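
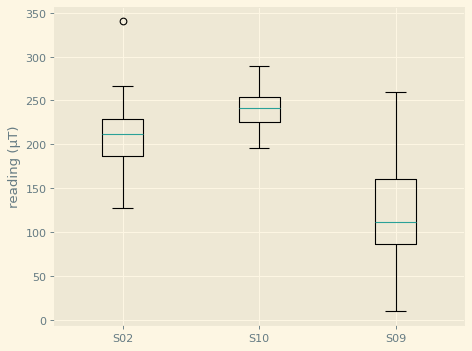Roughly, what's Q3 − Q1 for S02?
Q3 ≈ 230, Q1 ≈ 190; IQR ≈ 40.

≈ 40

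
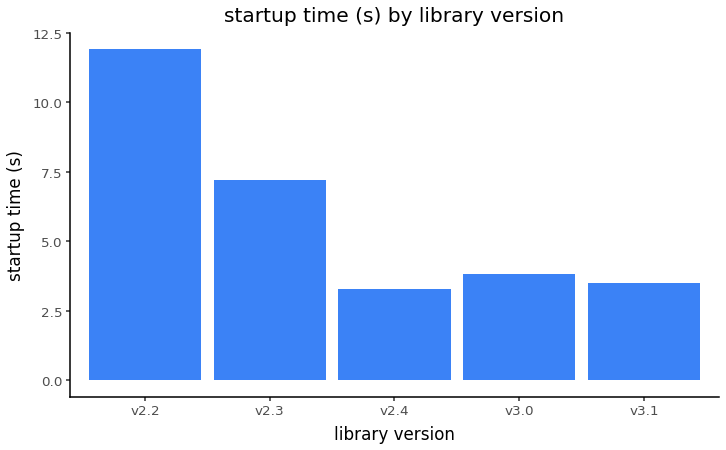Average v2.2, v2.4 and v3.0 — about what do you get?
≈ 6

(12 + 3 + 4) / 3 ≈ 6.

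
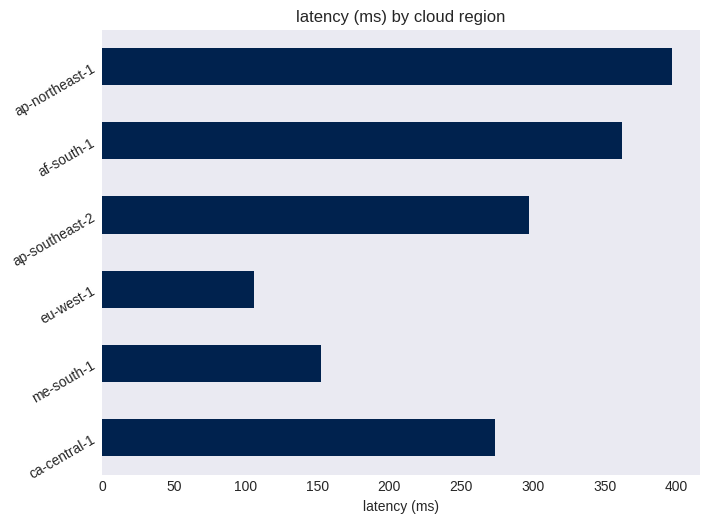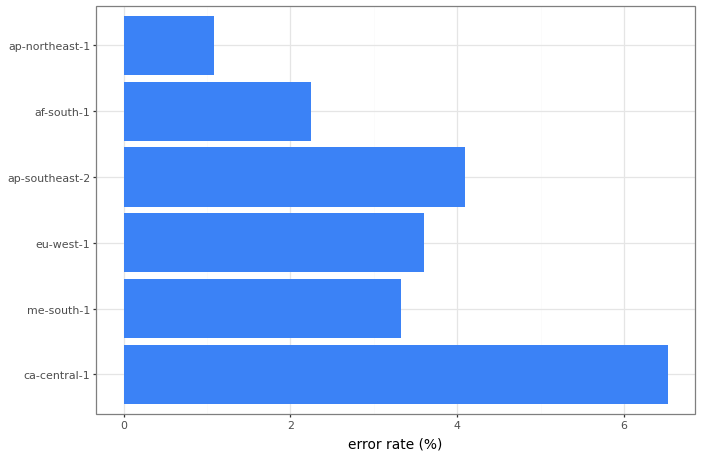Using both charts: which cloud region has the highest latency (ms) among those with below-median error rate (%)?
Chart 2 median error rate (%) ≈ 3; below-median cloud regions: me-south-1, af-south-1, ap-northeast-1. Among those, ap-northeast-1 has the highest latency (ms) (≈ 400).

ap-northeast-1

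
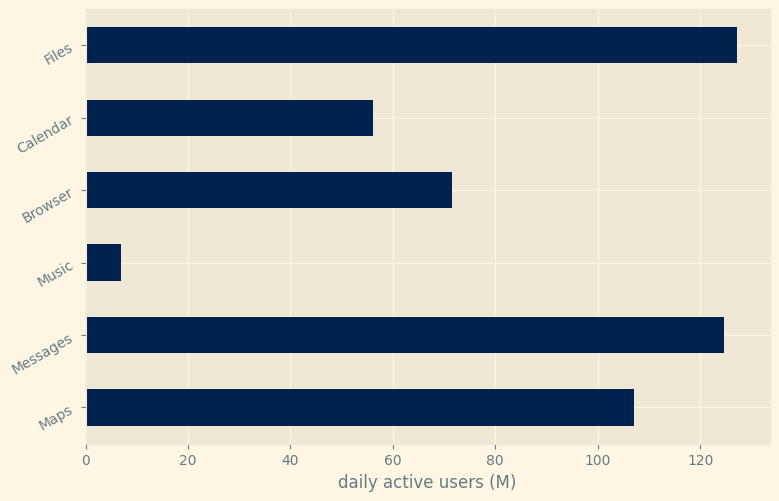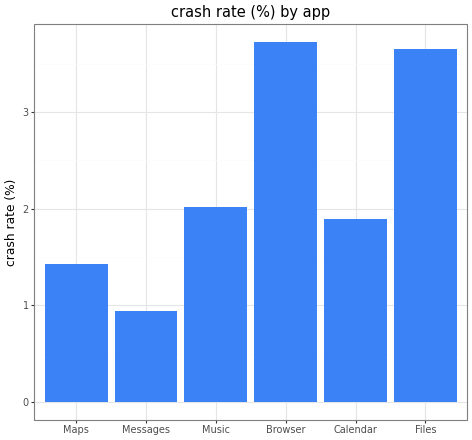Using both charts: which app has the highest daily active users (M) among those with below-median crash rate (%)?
Chart 2 median crash rate (%) ≈ 2; below-median apps: Maps, Messages, Calendar. Among those, Messages has the highest daily active users (M) (≈ 120).

Messages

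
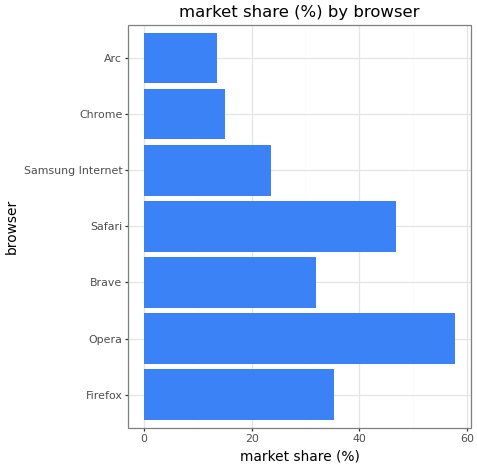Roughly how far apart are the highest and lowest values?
≈ 45

Max Opera ≈ 60, min Arc ≈ 15; range ≈ 45.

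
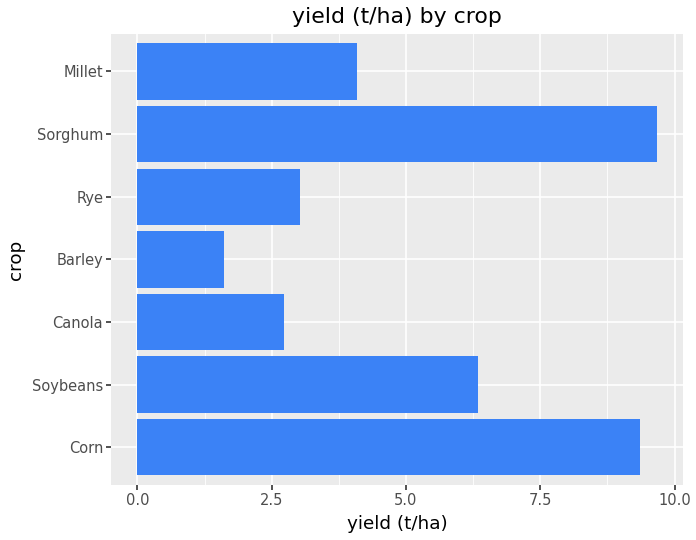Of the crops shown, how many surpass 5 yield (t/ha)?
Above 5: Corn, Soybeans, Sorghum.

3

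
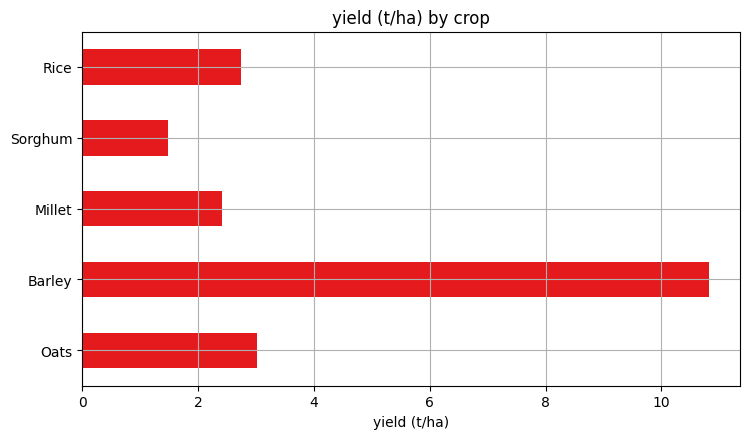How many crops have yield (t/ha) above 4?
Above 4: Barley.

1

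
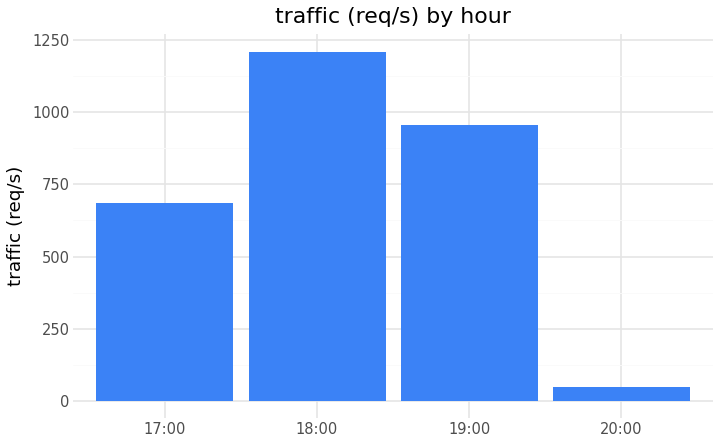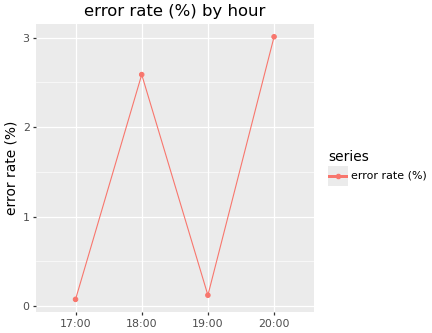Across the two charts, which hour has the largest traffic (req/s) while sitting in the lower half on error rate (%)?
Chart 2 median error rate (%) ≈ 1.5; below-median hours: 17:00, 19:00. Among those, 19:00 has the highest traffic (req/s) (≈ 1000).

19:00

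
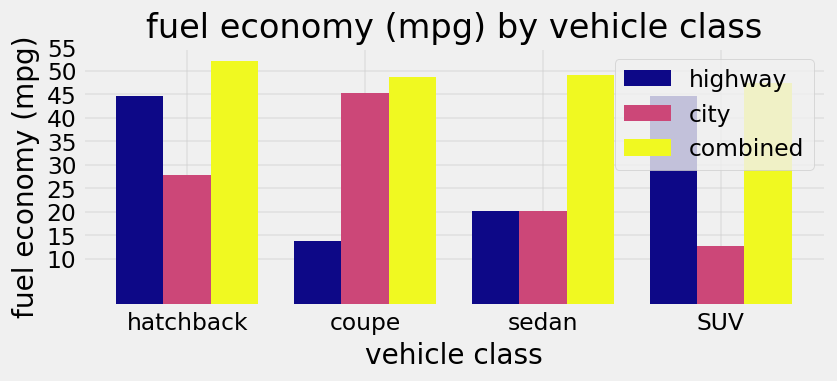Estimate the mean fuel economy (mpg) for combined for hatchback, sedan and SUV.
≈ 50

(50 + 50 + 50) / 3 ≈ 50.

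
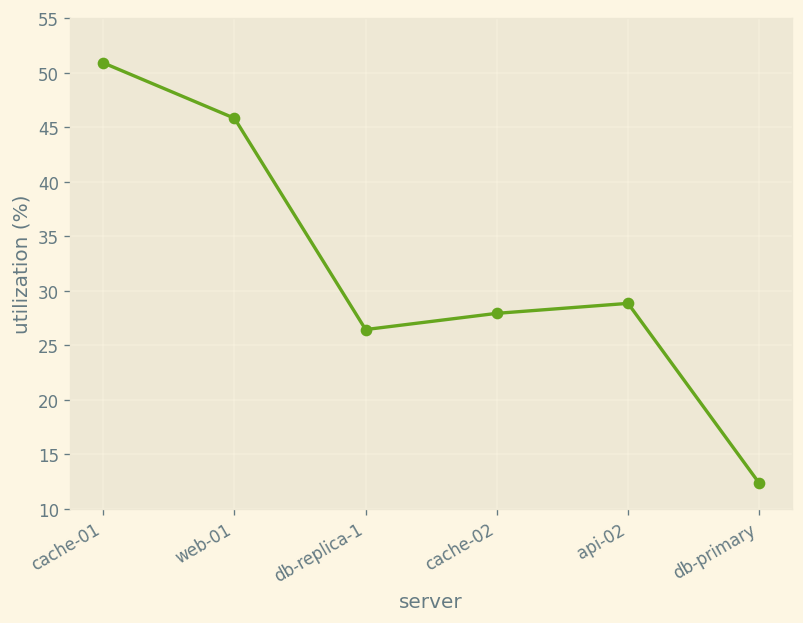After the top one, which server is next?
web-01

Top 3: cache-01 ≈ 50, web-01 ≈ 45, api-02 ≈ 30.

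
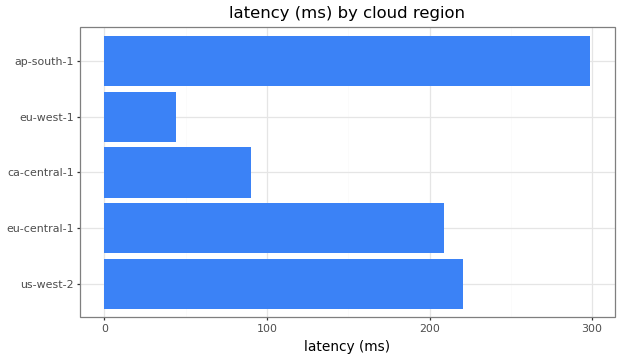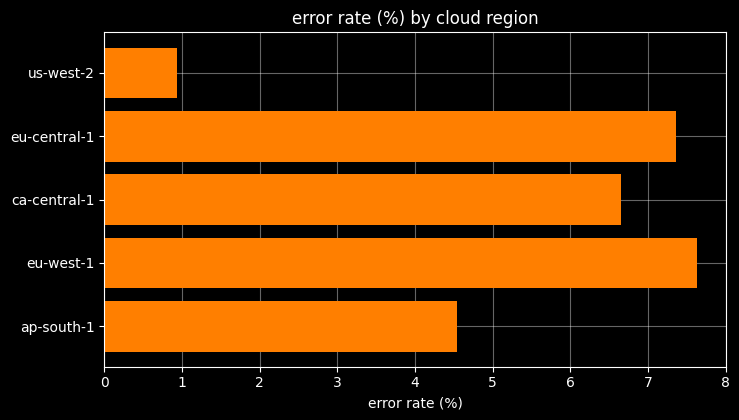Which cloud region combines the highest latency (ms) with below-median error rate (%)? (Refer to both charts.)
ap-south-1

Chart 2 median error rate (%) ≈ 7; below-median cloud regions: us-west-2, ap-south-1. Among those, ap-south-1 has the highest latency (ms) (≈ 300).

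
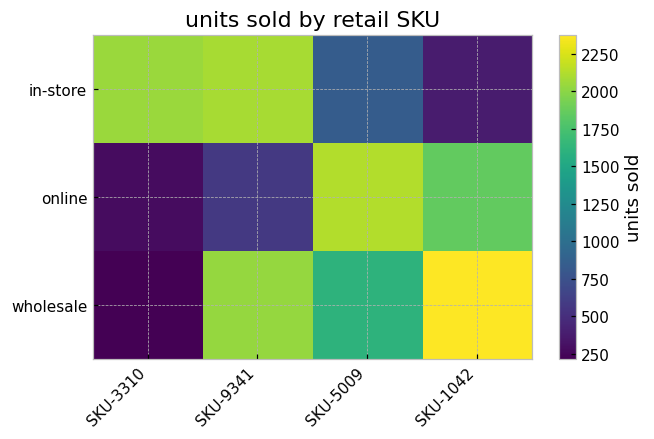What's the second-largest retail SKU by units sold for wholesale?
Top 3 for wholesale: SKU-1042 ≈ 2400, SKU-9341 ≈ 2000, SKU-5009 ≈ 1600.

SKU-9341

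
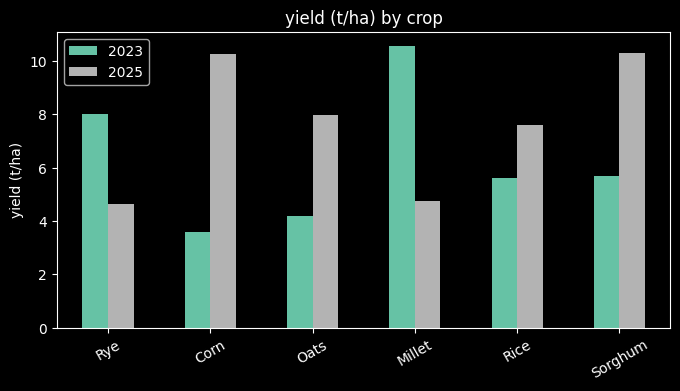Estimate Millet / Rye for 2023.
Millet ≈ 11, Rye ≈ 8; 11/8 ≈ 1.38.

≈ 1.38×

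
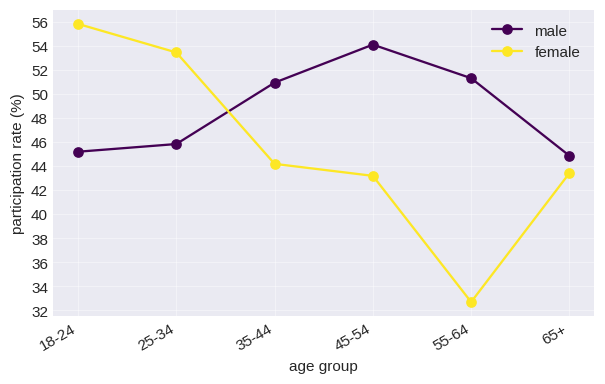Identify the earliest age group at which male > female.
25-34: male ≈ 46 vs female ≈ 54 (not yet); 35-44: male ≈ 50 vs female ≈ 44 (first crossover).

35-44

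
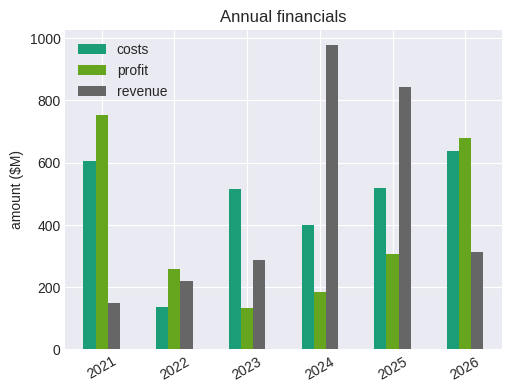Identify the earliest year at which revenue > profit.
2022: revenue ≈ 200 vs profit ≈ 300 (not yet); 2023: revenue ≈ 300 vs profit ≈ 100 (first crossover).

2023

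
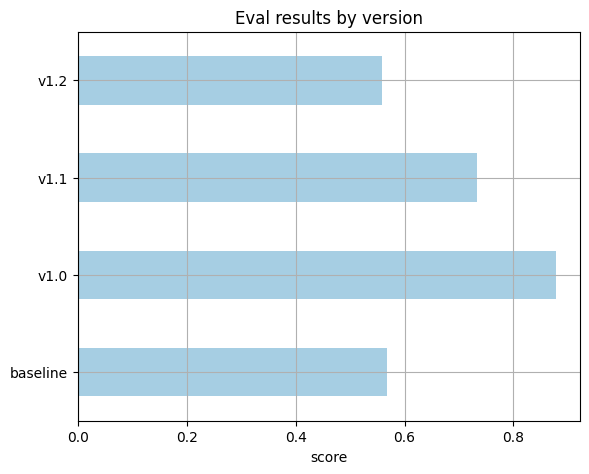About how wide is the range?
Max v1.0 ≈ 0.9, min v1.2 ≈ 0.6; range ≈ 0.3.

≈ 0.3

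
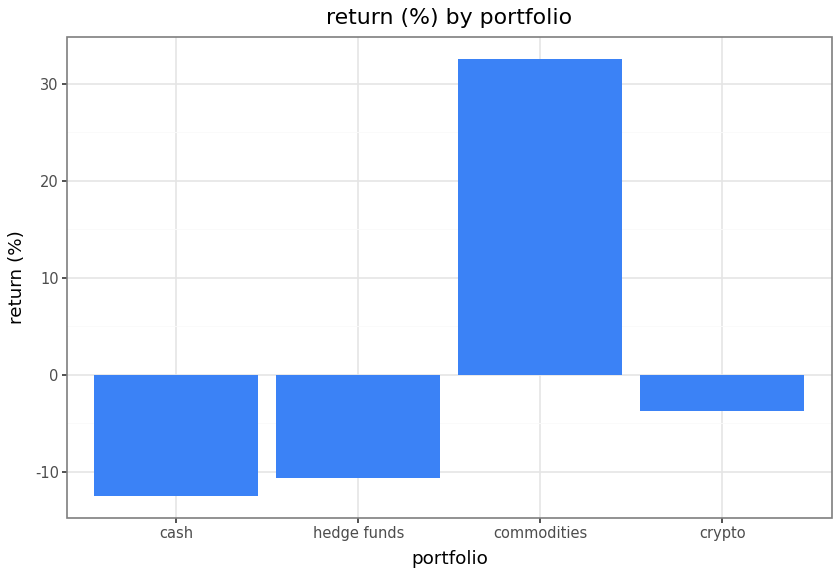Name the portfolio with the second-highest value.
crypto

Top 3: commodities ≈ 35, crypto ≈ -5, hedge funds ≈ -10.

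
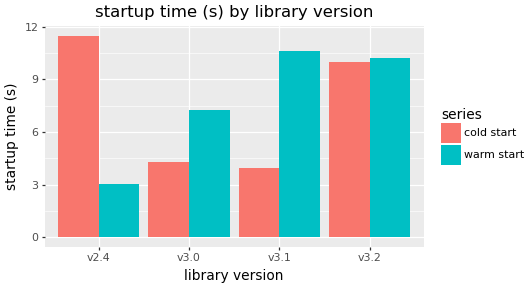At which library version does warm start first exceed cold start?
v3.0

v2.4: warm start ≈ 3 vs cold start ≈ 11 (not yet); v3.0: warm start ≈ 7 vs cold start ≈ 4 (first crossover).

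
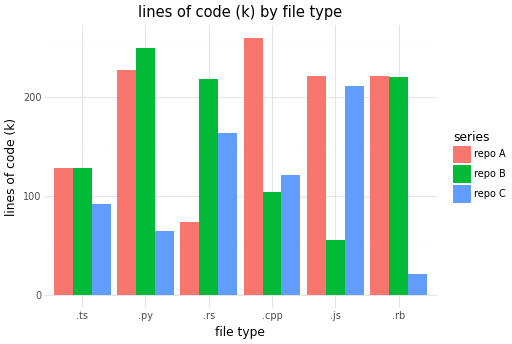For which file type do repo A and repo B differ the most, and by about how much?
.js: repo A ≈ 225, repo B ≈ 50 → gap ≈ 175. Next-largest (.cpp) is only ≈ 150.

.js, ≈ 175 k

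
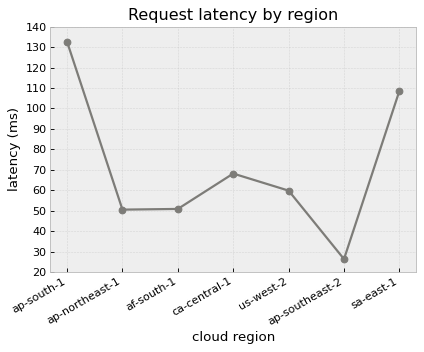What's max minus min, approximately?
Max ap-south-1 ≈ 130, min ap-southeast-2 ≈ 30; range ≈ 100.

≈ 100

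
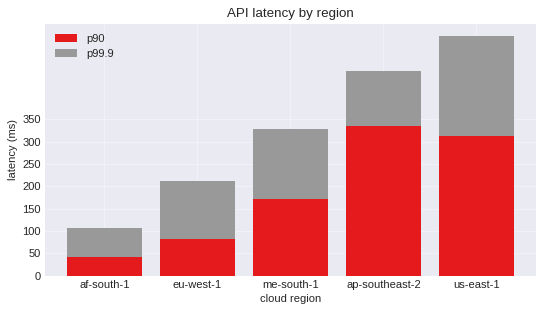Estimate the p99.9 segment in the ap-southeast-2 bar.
≈ 100

p99.9 top ≈ 450, bottom ≈ 350; segment ≈ 100.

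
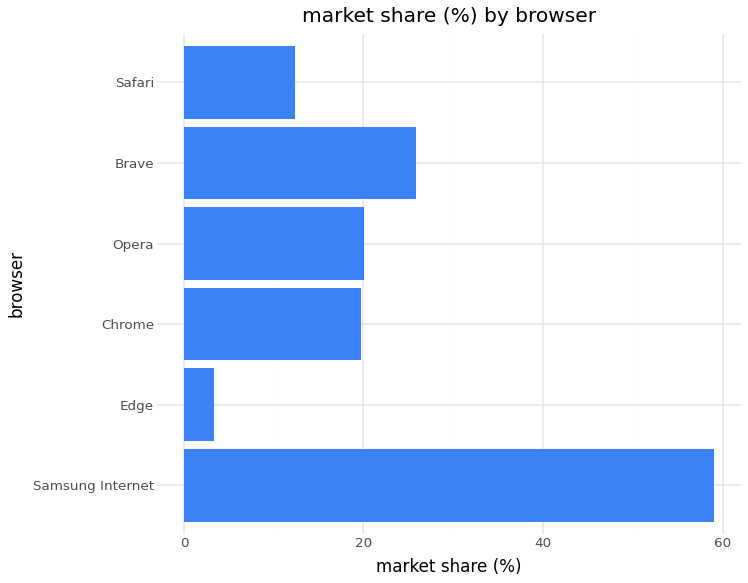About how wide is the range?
≈ 55

Max Samsung Internet ≈ 60, min Edge ≈ 5; range ≈ 55.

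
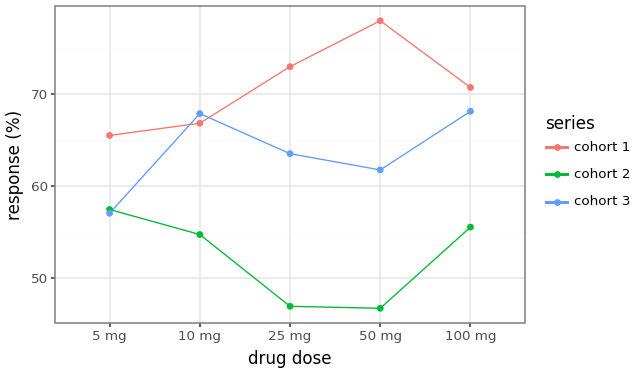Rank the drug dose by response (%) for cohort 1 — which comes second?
25 mg

Top 3 for cohort 1: 50 mg ≈ 80, 25 mg ≈ 75, 100 mg ≈ 70.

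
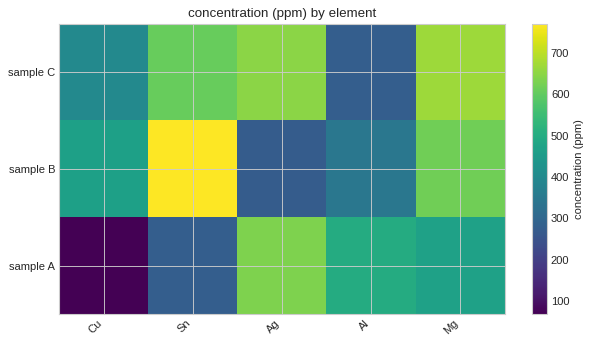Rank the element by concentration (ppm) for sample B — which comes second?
Top 3 for sample B: Sn ≈ 800, Mg ≈ 600, Cu ≈ 500.

Mg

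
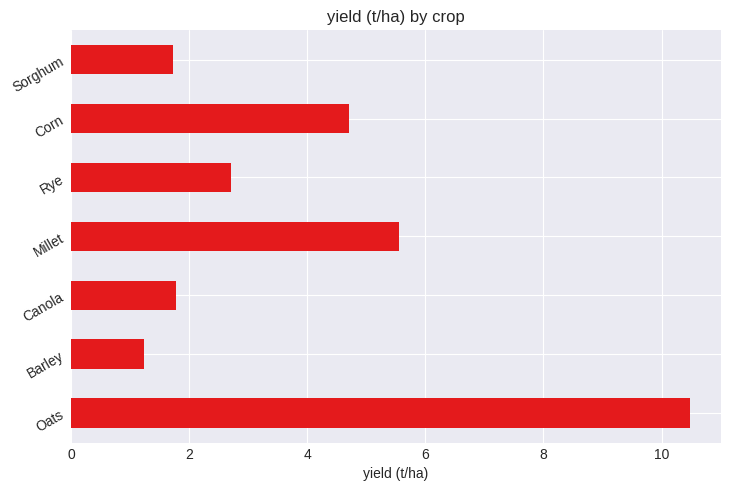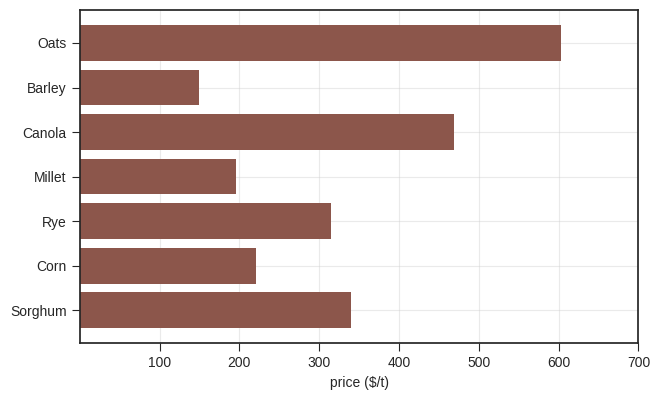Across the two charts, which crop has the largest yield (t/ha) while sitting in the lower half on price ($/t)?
Chart 2 median price ($/t) ≈ 300; below-median crops: Barley, Millet, Corn. Among those, Millet has the highest yield (t/ha) (≈ 6).

Millet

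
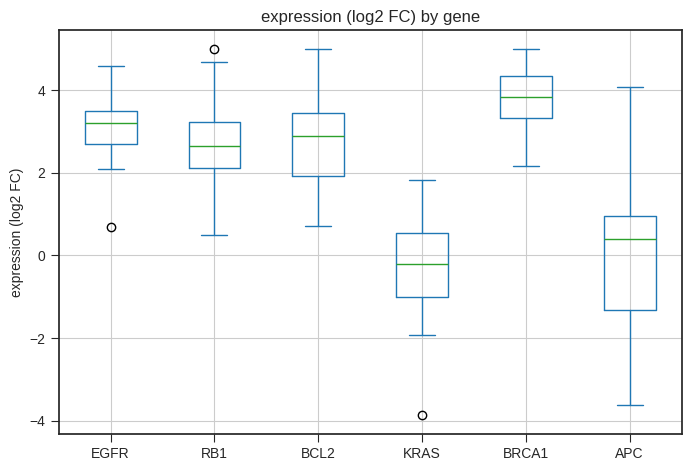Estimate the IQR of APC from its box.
≈ 2.5

Q3 ≈ 1.0, Q1 ≈ -1.5; IQR ≈ 2.5.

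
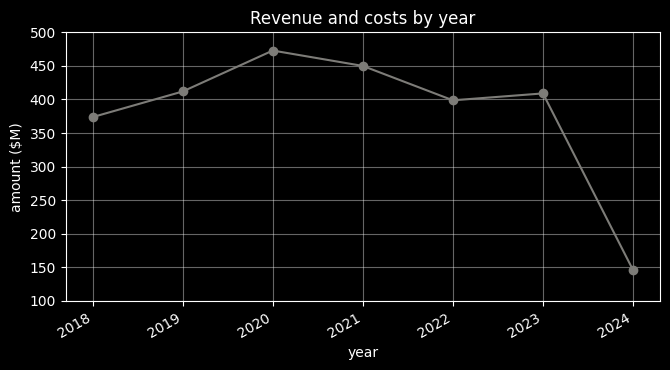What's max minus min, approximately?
≈ 300

Max 2020 ≈ 450, min 2024 ≈ 150; range ≈ 300.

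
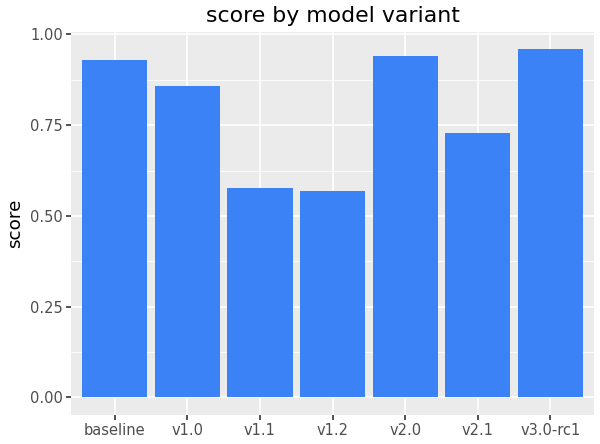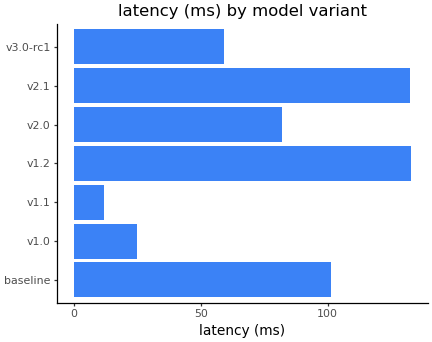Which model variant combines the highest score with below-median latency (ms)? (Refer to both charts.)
Chart 2 median latency (ms) ≈ 80; below-median model variants: v1.0, v1.1, v3.0-rc1. Among those, v3.0-rc1 has the highest score (≈ 1).

v3.0-rc1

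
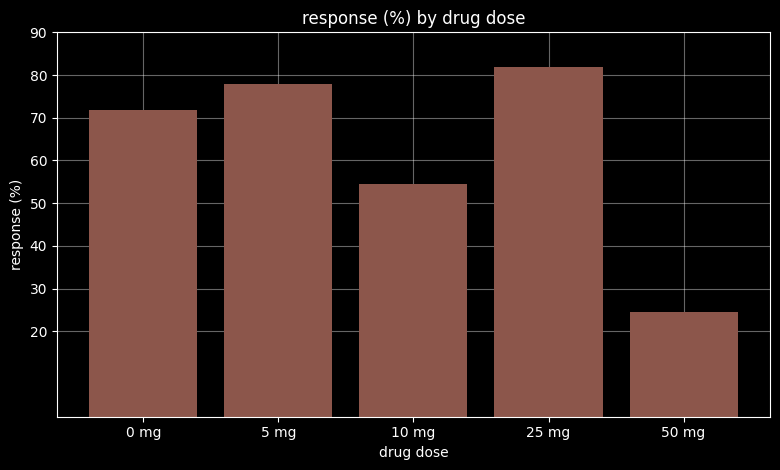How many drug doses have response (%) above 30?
Above 30: 0 mg, 5 mg, 10 mg, 25 mg.

4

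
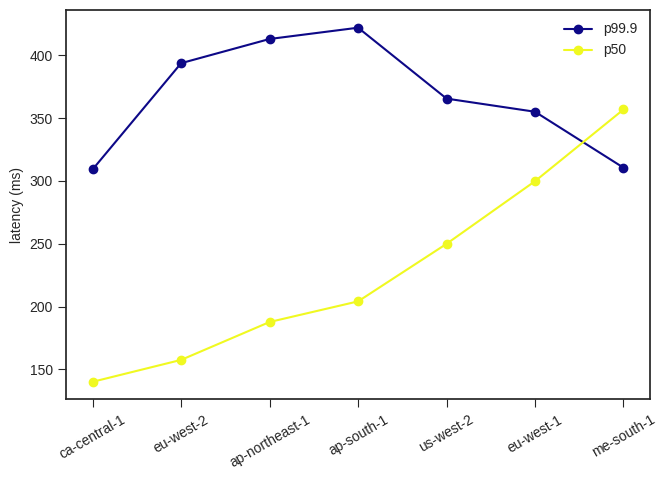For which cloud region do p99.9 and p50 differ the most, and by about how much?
eu-west-2: p99.9 ≈ 400, p50 ≈ 150 → gap ≈ 250. Next-largest (ap-northeast-1) is only ≈ 225.

eu-west-2, ≈ 250 ms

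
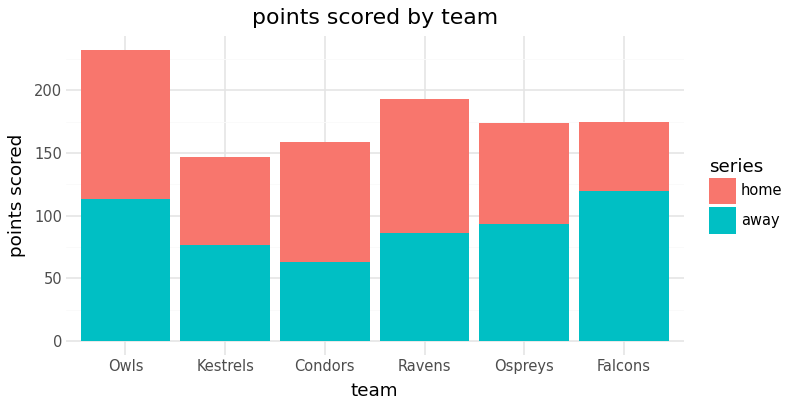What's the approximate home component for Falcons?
≈ 60

home top ≈ 180, bottom ≈ 120; segment ≈ 60.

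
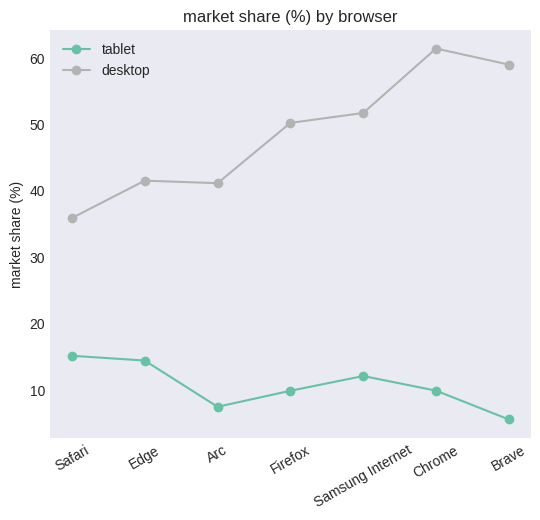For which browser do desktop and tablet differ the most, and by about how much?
Brave: desktop ≈ 60, tablet ≈ 5 → gap ≈ 55. Next-largest (Chrome) is only ≈ 50.

Brave, ≈ 55 %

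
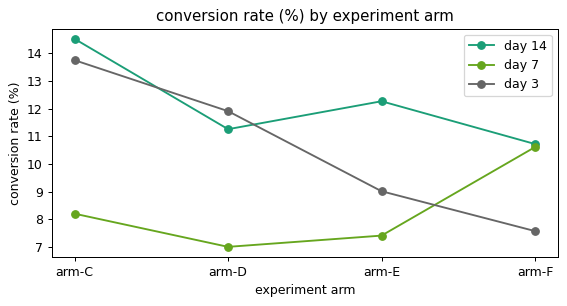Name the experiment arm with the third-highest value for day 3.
arm-E

Top 4 for day 3: arm-C ≈ 14, arm-D ≈ 12, arm-E ≈ 9, arm-F ≈ 8.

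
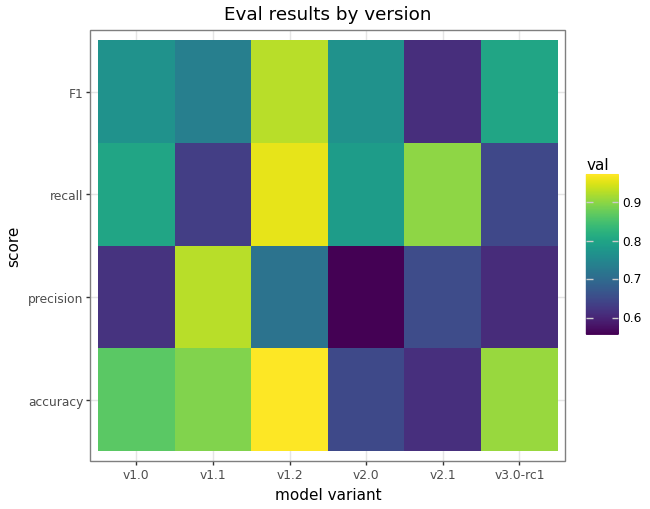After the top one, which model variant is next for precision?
Top 3 for precision: v1.1 ≈ 0.95, v1.2 ≈ 0.70, v2.1 ≈ 0.65.

v1.2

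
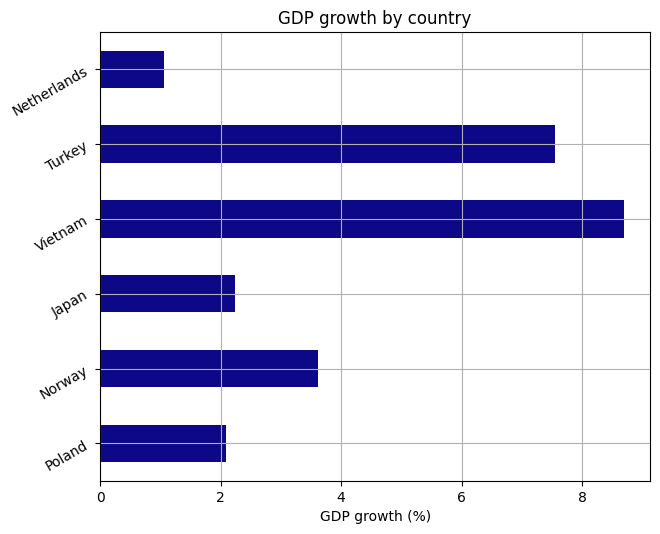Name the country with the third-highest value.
Norway

Top 4: Vietnam ≈ 9, Turkey ≈ 8, Norway ≈ 4, Japan ≈ 2.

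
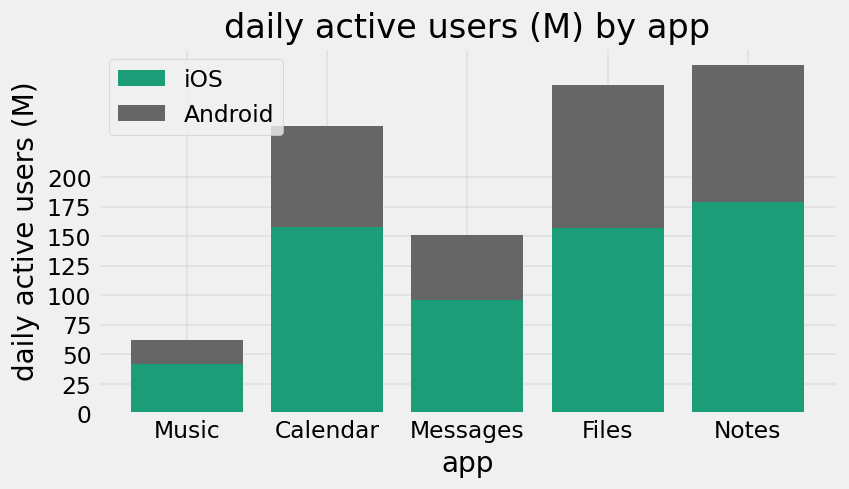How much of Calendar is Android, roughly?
≈ 100

Android top ≈ 250, bottom ≈ 150; segment ≈ 100.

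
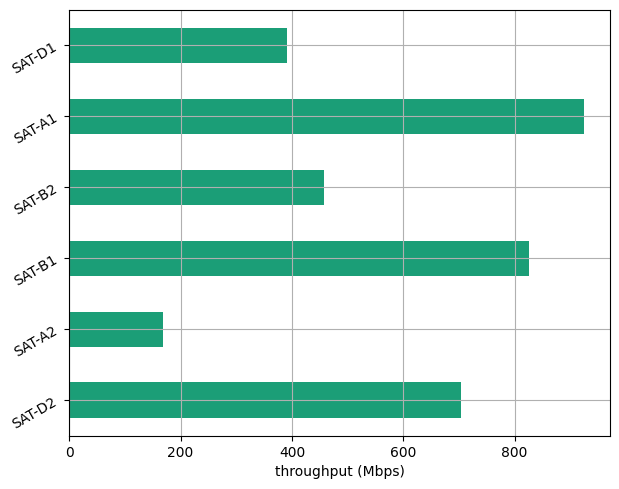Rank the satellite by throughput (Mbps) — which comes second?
Top 3: SAT-A1 ≈ 900, SAT-B1 ≈ 800, SAT-D2 ≈ 700.

SAT-B1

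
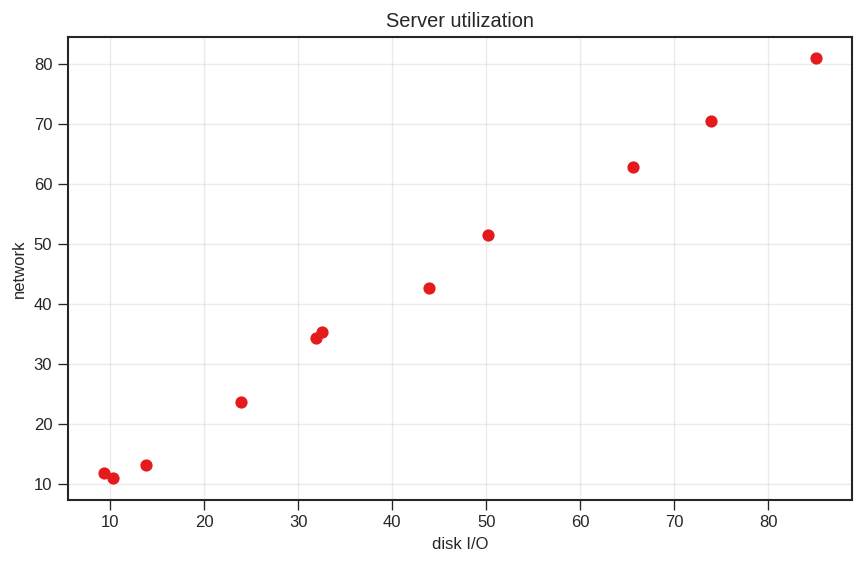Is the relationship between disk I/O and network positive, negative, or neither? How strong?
positive, strong

Points are positively correlated; strong (|r| ≈ 1.0).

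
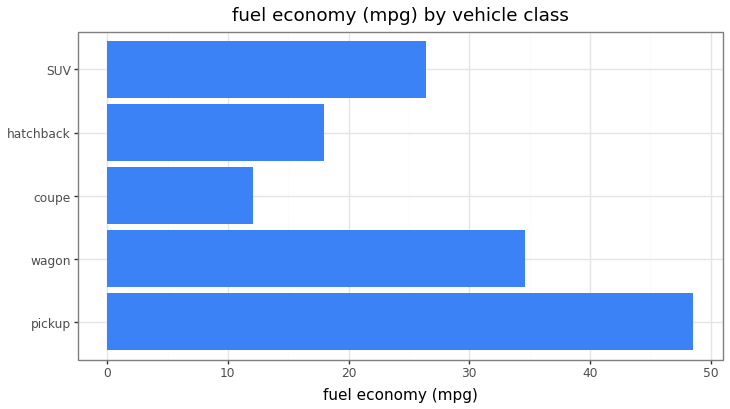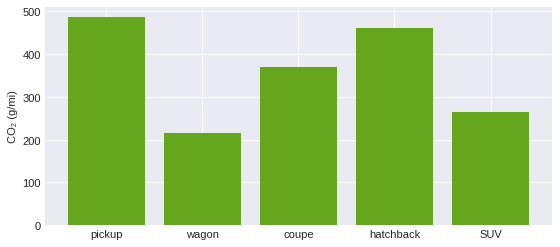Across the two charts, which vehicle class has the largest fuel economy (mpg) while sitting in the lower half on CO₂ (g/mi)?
wagon

Chart 2 median CO₂ (g/mi) ≈ 350; below-median vehicle classes: wagon, SUV. Among those, wagon has the highest fuel economy (mpg) (≈ 35).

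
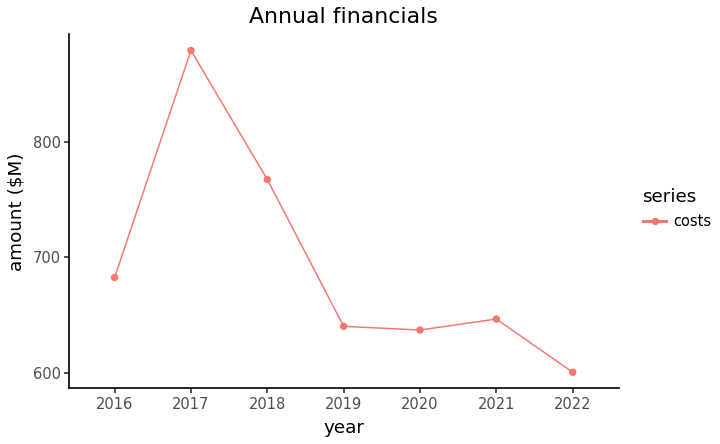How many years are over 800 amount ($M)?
Above 800: 2017.

1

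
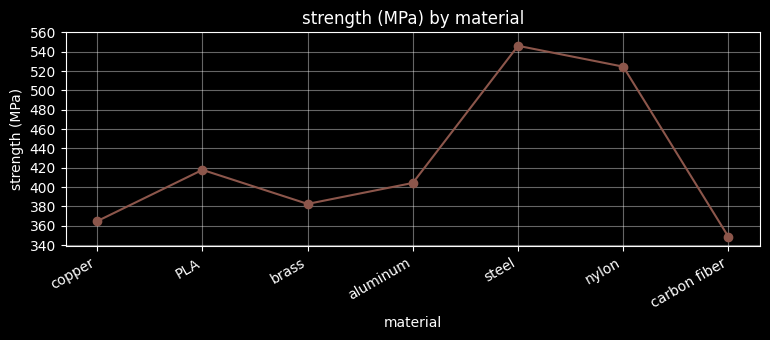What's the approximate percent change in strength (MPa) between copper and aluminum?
≈ +11.1%

copper ≈ 360, aluminum ≈ 400; (400 − 360) / 360 ≈ +11.1%.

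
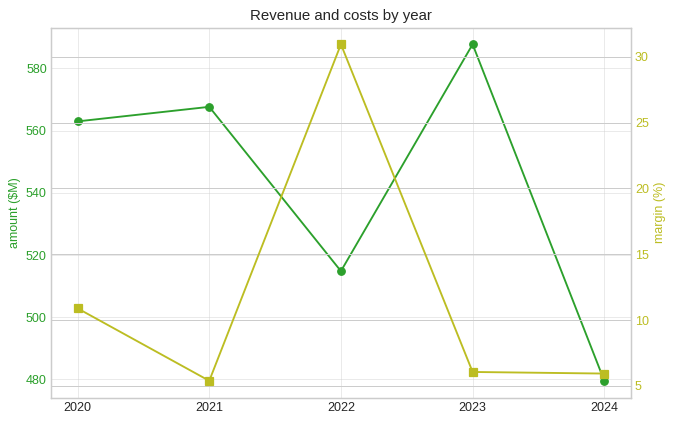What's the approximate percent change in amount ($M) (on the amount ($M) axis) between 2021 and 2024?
≈ -15.8%

2021 ≈ 570, 2024 ≈ 480; (480 − 570) / 570 ≈ -15.8%.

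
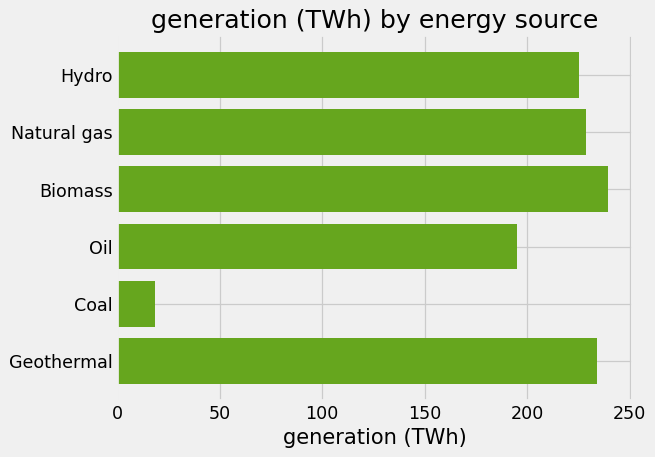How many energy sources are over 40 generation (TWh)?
Above 40: Hydro, Natural gas, Biomass, Oil, Geothermal.

5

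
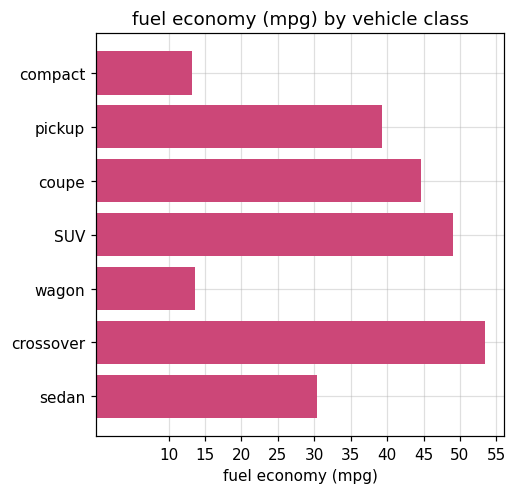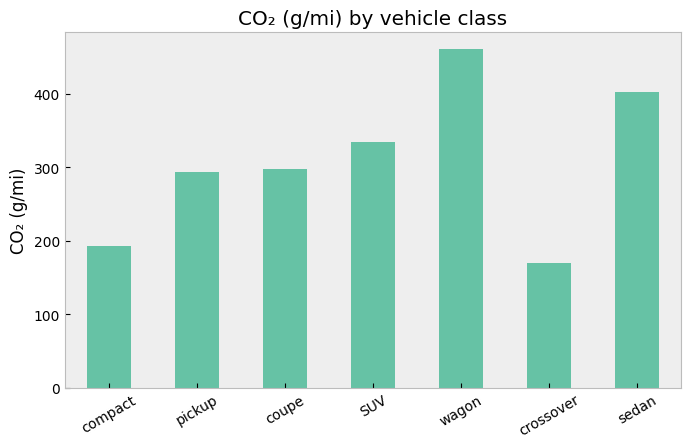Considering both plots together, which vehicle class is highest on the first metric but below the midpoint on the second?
crossover

Chart 2 median CO₂ (g/mi) ≈ 300; below-median vehicle classes: compact, pickup, crossover. Among those, crossover has the highest fuel economy (mpg) (≈ 55).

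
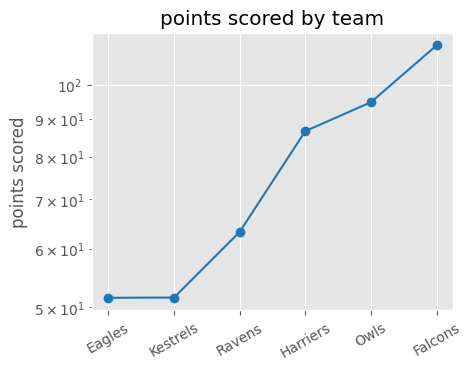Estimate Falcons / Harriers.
≈ 1.22×

Falcons ≈ 110, Harriers ≈ 90; 110/90 ≈ 1.22.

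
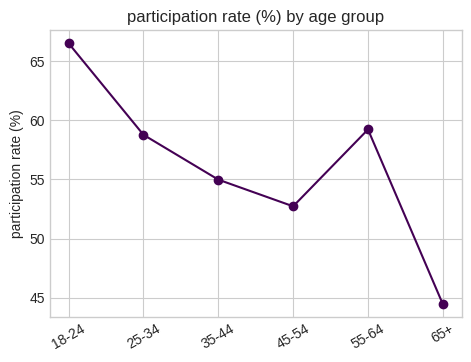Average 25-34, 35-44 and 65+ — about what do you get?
≈ 52

(58 + 54 + 44) / 3 ≈ 52.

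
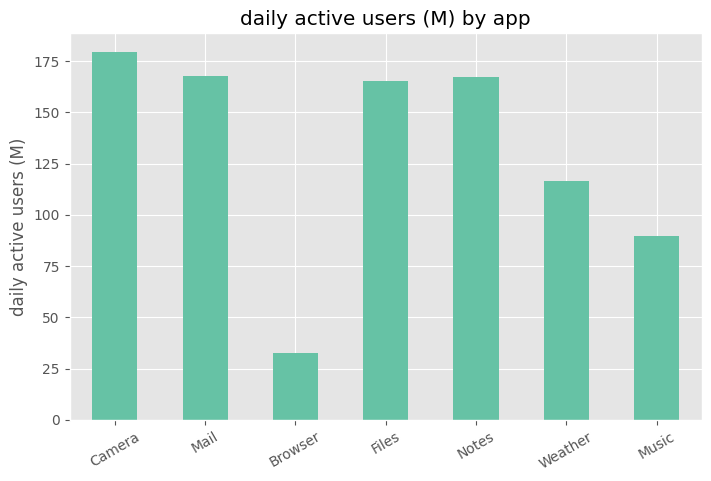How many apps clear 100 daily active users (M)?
Above 100: Camera, Mail, Files, Notes, Weather.

5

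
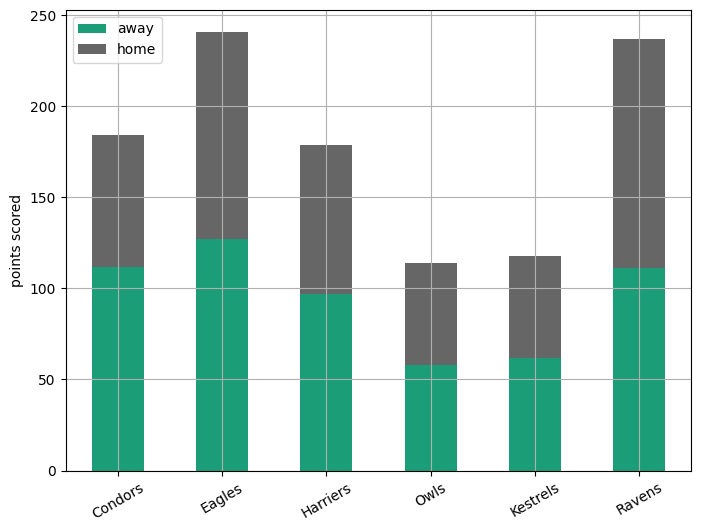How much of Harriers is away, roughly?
away top ≈ 100, bottom ≈ 0; segment ≈ 100.

≈ 100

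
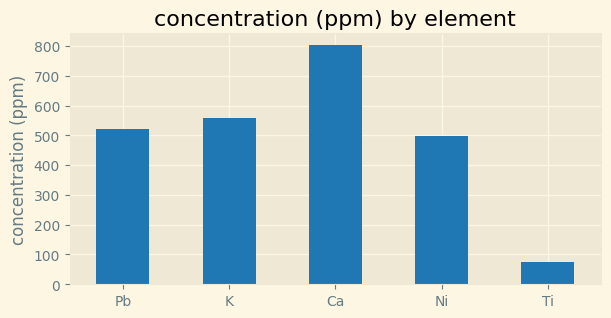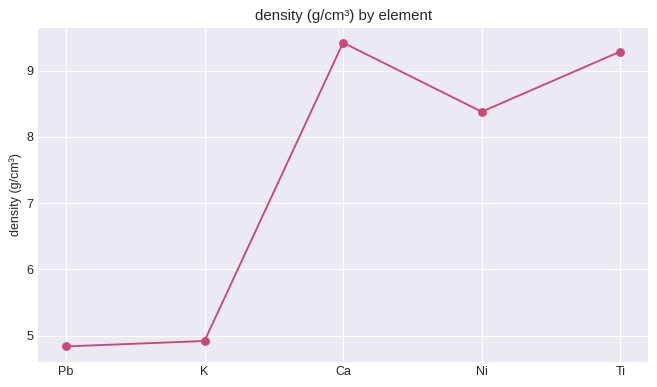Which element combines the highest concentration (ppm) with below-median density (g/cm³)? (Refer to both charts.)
K

Chart 2 median density (g/cm³) ≈ 8; below-median elements: Pb, K. Among those, K has the highest concentration (ppm) (≈ 600).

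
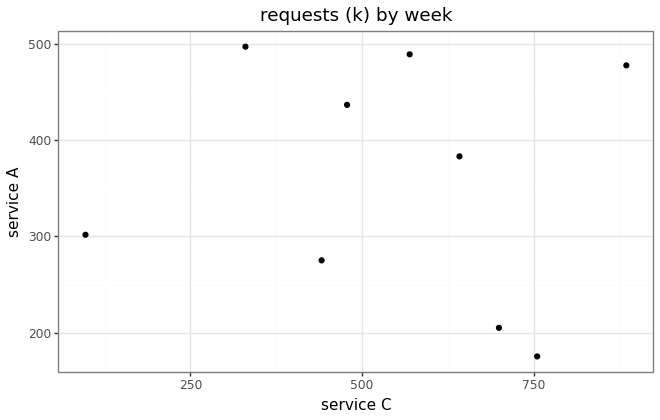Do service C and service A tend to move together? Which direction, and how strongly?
no clear correlation

Points are roughly uncorrelated; weak (|r| ≈ 0.1).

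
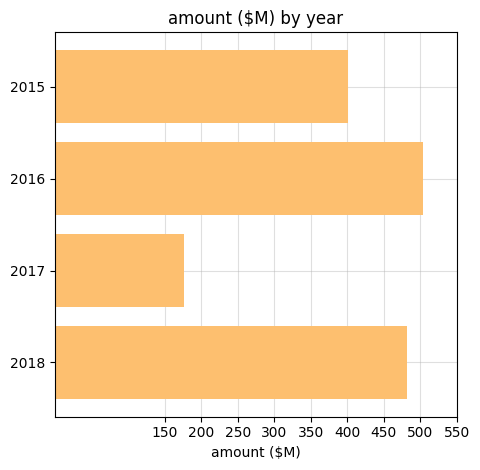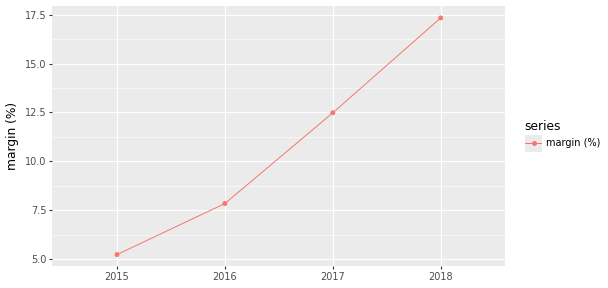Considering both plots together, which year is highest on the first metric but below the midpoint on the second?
2016

Chart 2 median margin (%) ≈ 10; below-median years: 2015, 2016. Among those, 2016 has the highest amount ($M) (≈ 500).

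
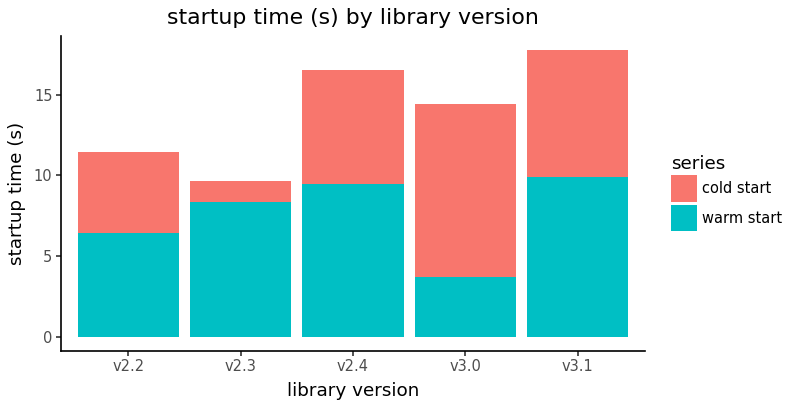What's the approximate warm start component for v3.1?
≈ 10

warm start top ≈ 10, bottom ≈ 0; segment ≈ 10.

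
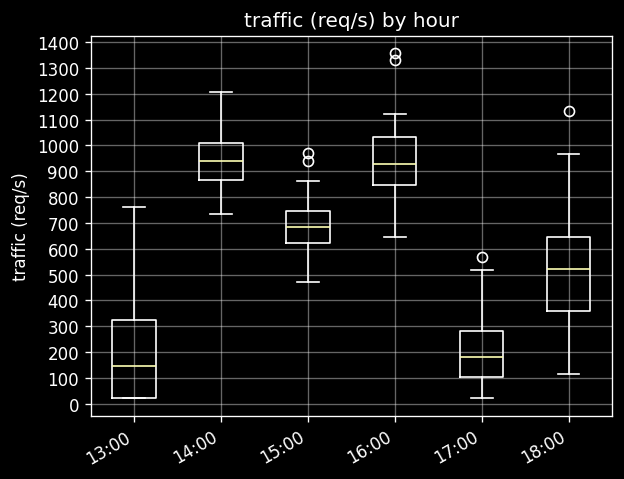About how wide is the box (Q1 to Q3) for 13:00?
≈ 300

Q3 ≈ 300, Q1 ≈ 0; IQR ≈ 300.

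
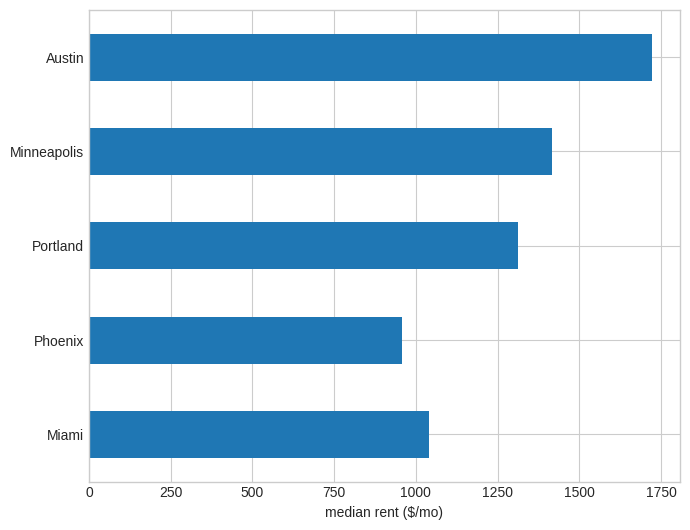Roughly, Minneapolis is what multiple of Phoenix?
Minneapolis ≈ 1400, Phoenix ≈ 1000; 1400/1000 ≈ 1.4.

≈ 1.4×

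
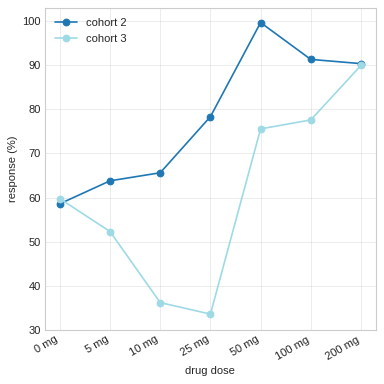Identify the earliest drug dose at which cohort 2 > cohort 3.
5 mg

0 mg: cohort 2 ≈ 60 vs cohort 3 ≈ 60 (not yet); 5 mg: cohort 2 ≈ 60 vs cohort 3 ≈ 50 (first crossover).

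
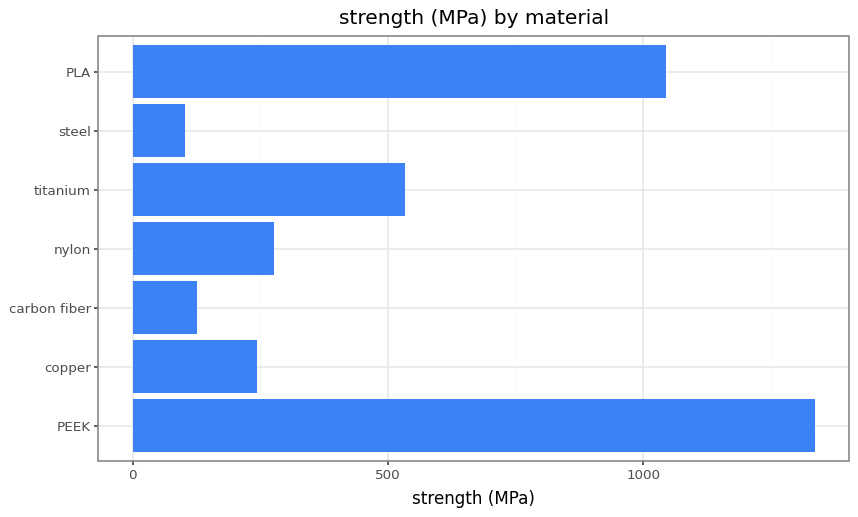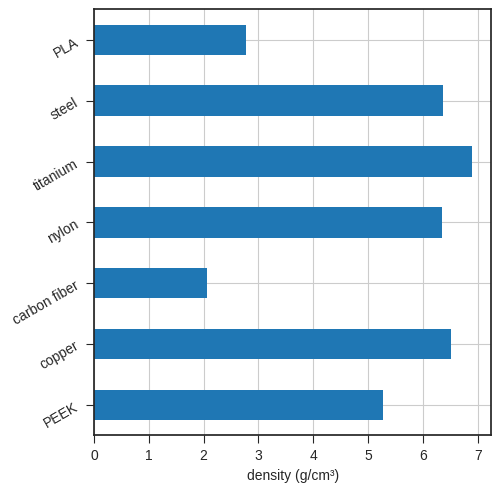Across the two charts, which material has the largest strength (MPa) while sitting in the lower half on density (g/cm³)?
Chart 2 median density (g/cm³) ≈ 6; below-median materials: PEEK, carbon fiber, PLA. Among those, PEEK has the highest strength (MPa) (≈ 1400).

PEEK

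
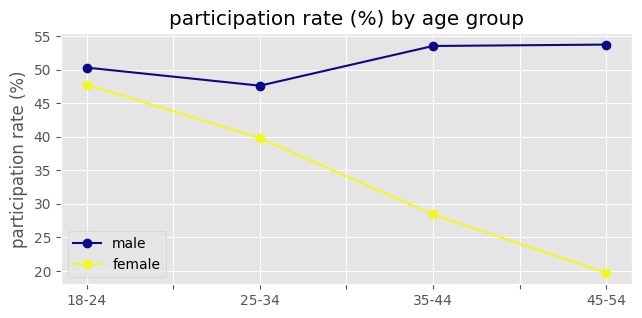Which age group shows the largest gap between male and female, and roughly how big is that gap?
45-54, ≈ 35 %

45-54: male ≈ 55, female ≈ 20 → gap ≈ 35. Next-largest (35-44) is only ≈ 25.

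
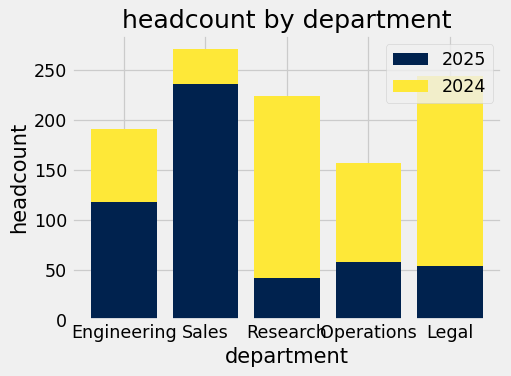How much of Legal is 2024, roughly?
2024 top ≈ 250, bottom ≈ 50; segment ≈ 200.

≈ 200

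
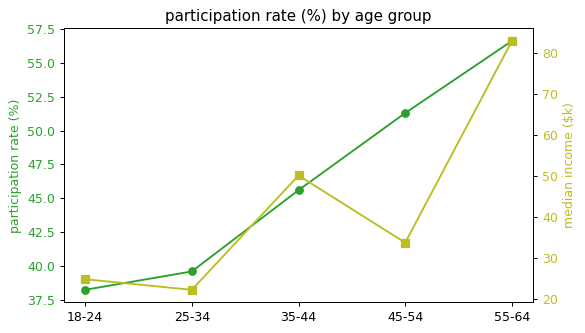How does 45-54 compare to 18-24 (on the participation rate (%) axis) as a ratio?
≈ 1.37×

45-54 ≈ 52, 18-24 ≈ 38; 52/38 ≈ 1.37.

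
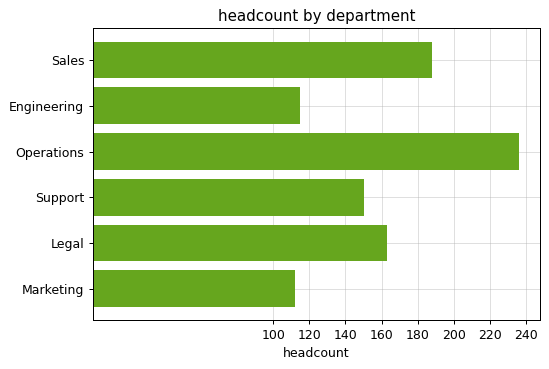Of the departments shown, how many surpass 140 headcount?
4

Above 140: Sales, Operations, Support, Legal.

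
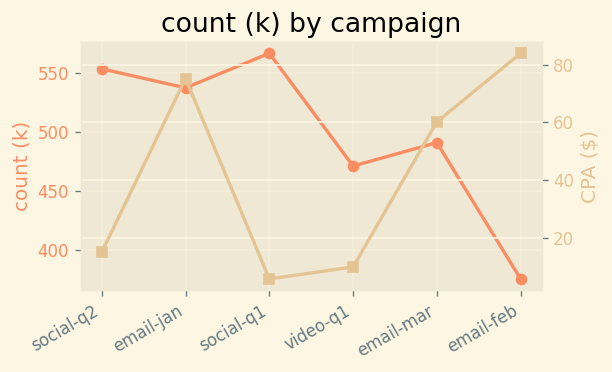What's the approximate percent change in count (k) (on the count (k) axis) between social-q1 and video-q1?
social-q1 ≈ 560, video-q1 ≈ 480; (480 − 560) / 560 ≈ -14.3%.

≈ -14.3%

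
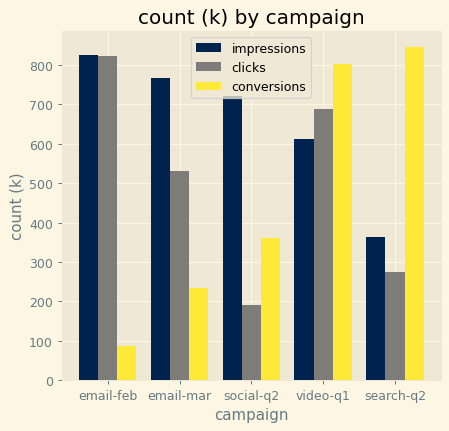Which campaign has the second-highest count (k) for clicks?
Top 3 for clicks: email-feb ≈ 800, video-q1 ≈ 700, email-mar ≈ 500.

video-q1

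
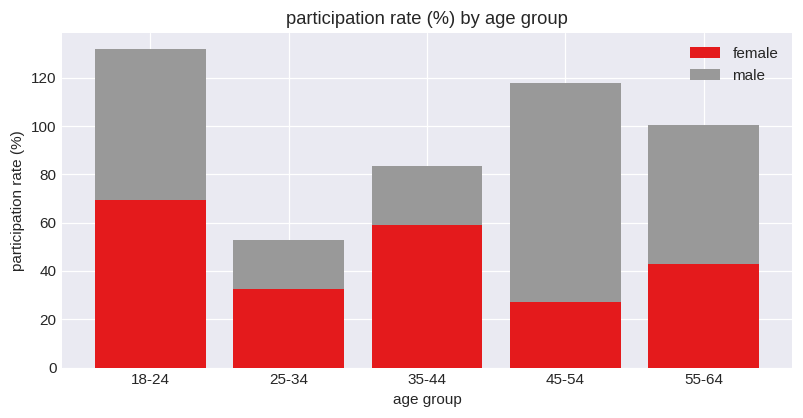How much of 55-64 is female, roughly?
female top ≈ 40, bottom ≈ 0; segment ≈ 40.

≈ 40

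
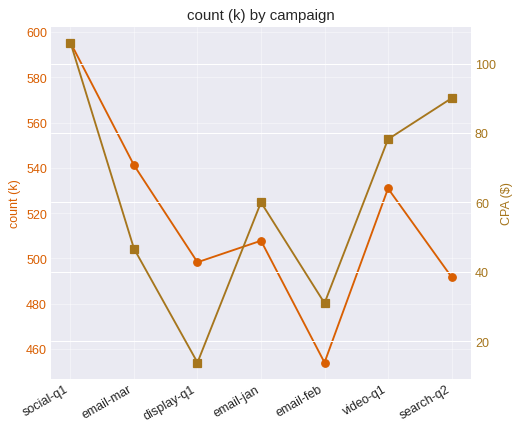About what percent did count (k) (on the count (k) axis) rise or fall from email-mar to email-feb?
≈ -14.8%

email-mar ≈ 540, email-feb ≈ 460; (460 − 540) / 540 ≈ -14.8%.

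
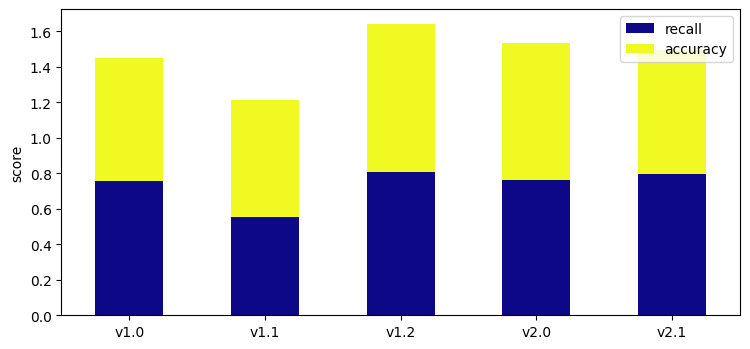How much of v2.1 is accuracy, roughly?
≈ 0.6

accuracy top ≈ 1.4, bottom ≈ 0.8; segment ≈ 0.6.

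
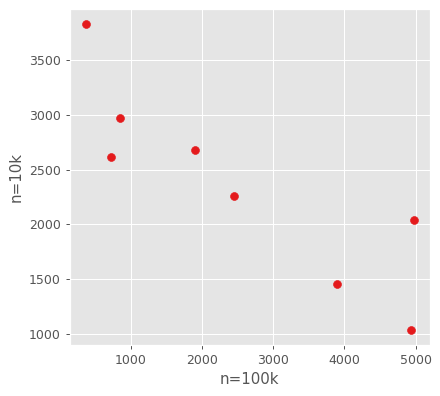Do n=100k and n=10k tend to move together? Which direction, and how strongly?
negative, strong

Points are negatively correlated; strong (|r| ≈ 0.9).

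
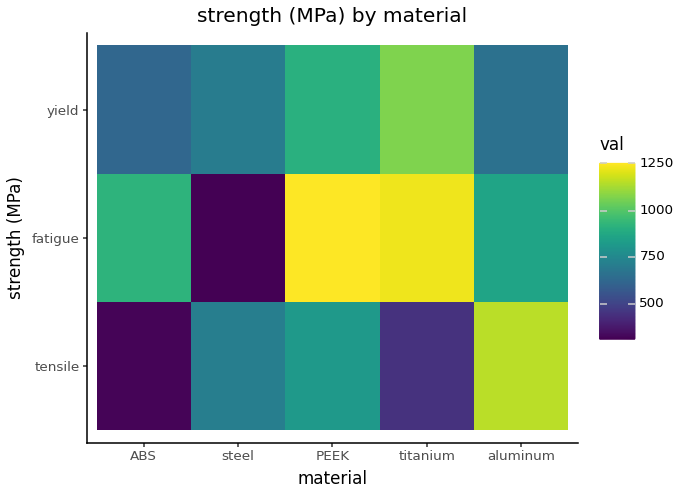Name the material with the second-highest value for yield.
Top 3 for yield: titanium ≈ 1100, PEEK ≈ 900, steel ≈ 700.

PEEK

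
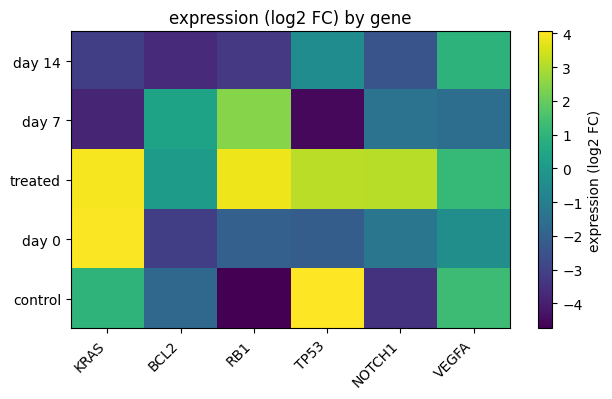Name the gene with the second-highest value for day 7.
BCL2

Top 3 for day 7: RB1 ≈ 2, BCL2 ≈ 0, NOTCH1 ≈ -1.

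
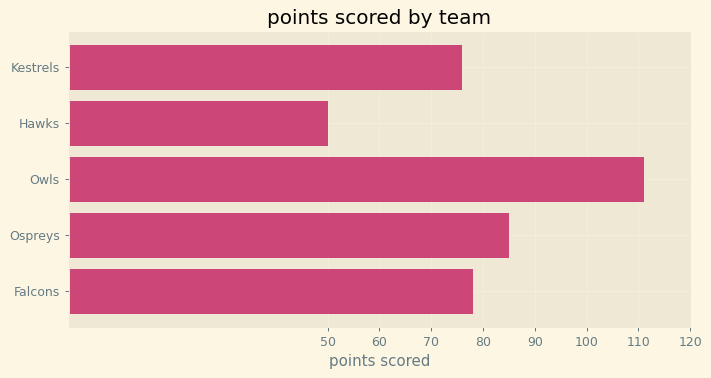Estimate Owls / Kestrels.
Owls ≈ 110, Kestrels ≈ 80; 110/80 ≈ 1.38.

≈ 1.38×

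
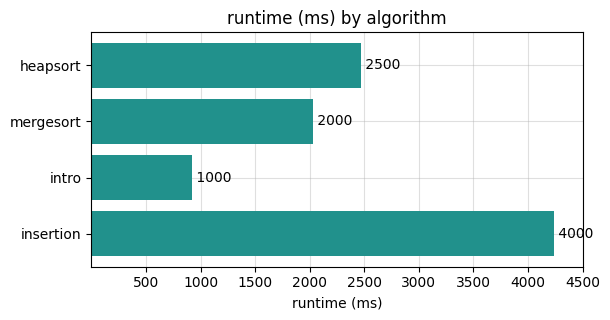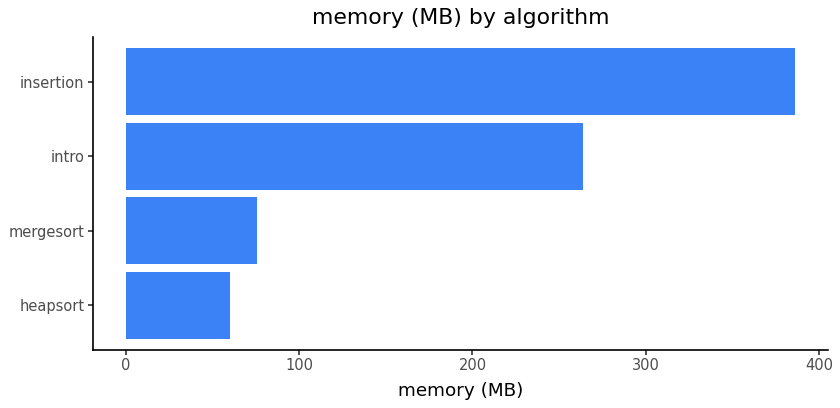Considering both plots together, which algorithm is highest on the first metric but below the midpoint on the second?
Chart 2 median memory (MB) ≈ 150; below-median algorithms: heapsort, mergesort. Among those, heapsort has the highest runtime (ms) (≈ 2500).

heapsort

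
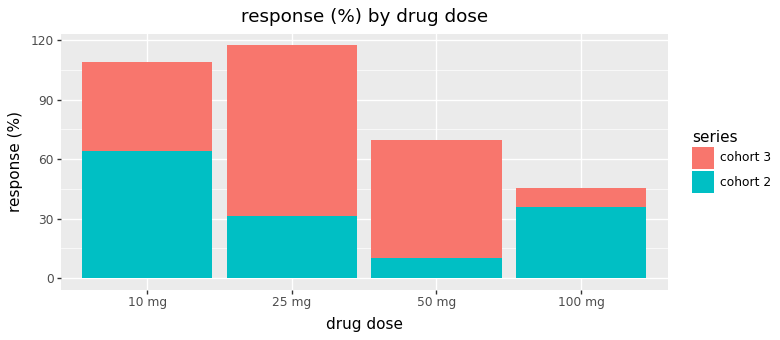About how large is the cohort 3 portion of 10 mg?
≈ 50

cohort 3 top ≈ 110, bottom ≈ 60; segment ≈ 50.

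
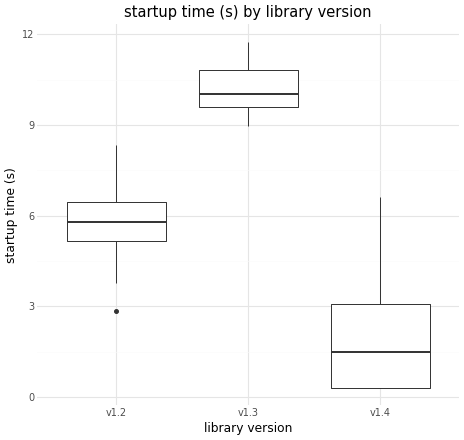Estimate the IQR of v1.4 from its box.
Q3 ≈ 3, Q1 ≈ 0; IQR ≈ 3.

≈ 3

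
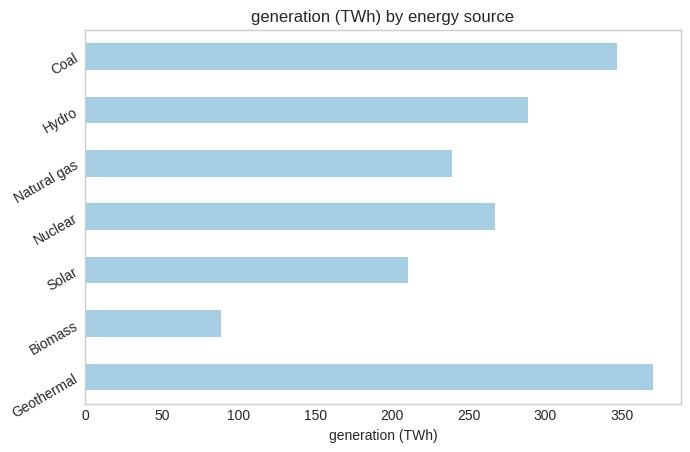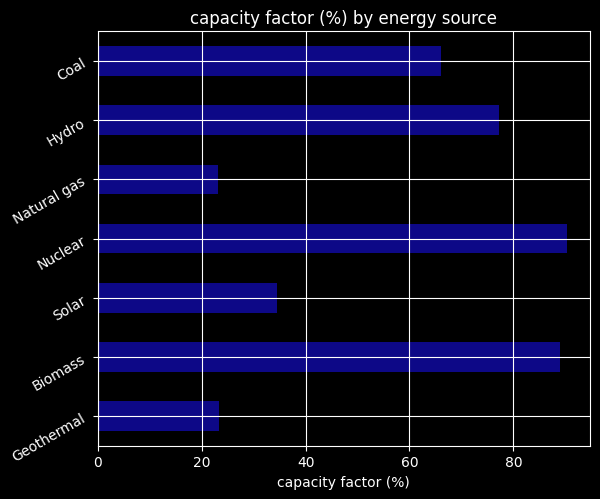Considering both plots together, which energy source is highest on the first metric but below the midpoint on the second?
Chart 2 median capacity factor (%) ≈ 70; below-median energy sources: Geothermal, Solar, Natural gas. Among those, Geothermal has the highest generation (TWh) (≈ 350).

Geothermal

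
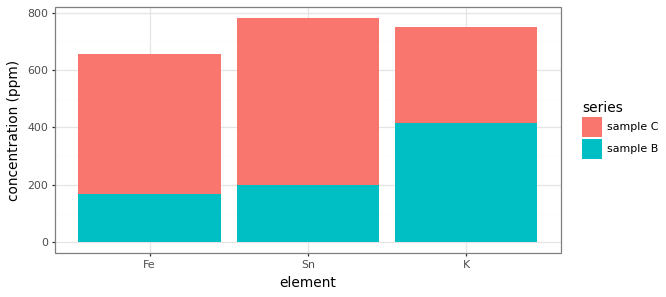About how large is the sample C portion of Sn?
sample C top ≈ 800, bottom ≈ 200; segment ≈ 600.

≈ 600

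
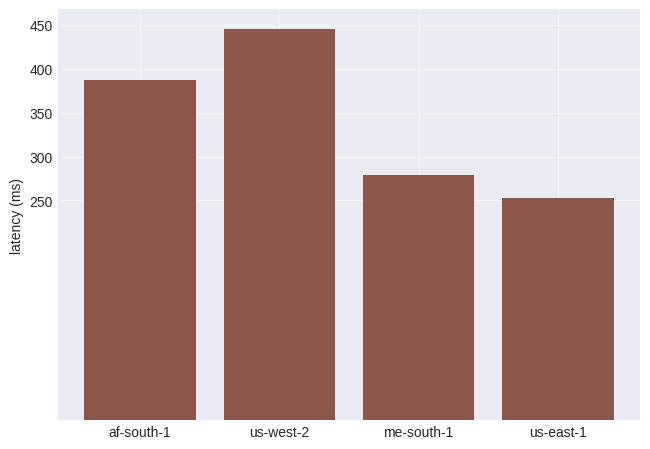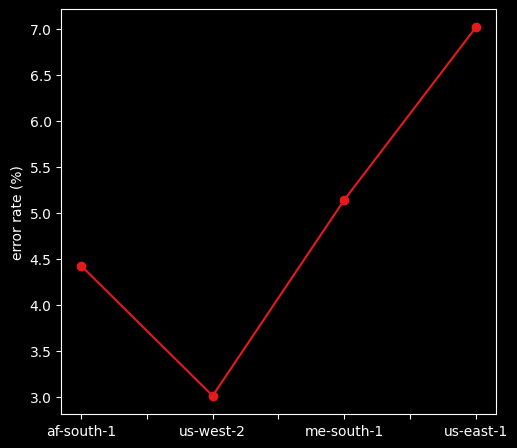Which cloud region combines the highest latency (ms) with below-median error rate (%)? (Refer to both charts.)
Chart 2 median error rate (%) ≈ 5; below-median cloud regions: af-south-1, us-west-2. Among those, us-west-2 has the highest latency (ms) (≈ 450).

us-west-2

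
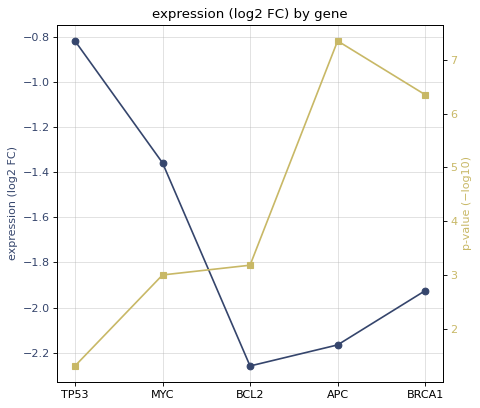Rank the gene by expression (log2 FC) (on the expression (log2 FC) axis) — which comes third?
BRCA1

Top 4 (on the expression (log2 FC) axis): TP53 ≈ -0.8, MYC ≈ -1.4, BRCA1 ≈ -2.0, APC ≈ -2.2.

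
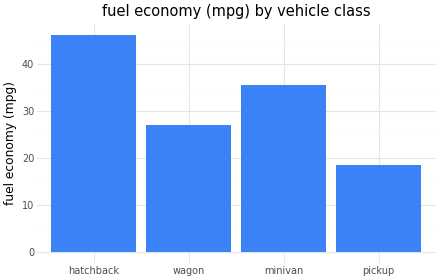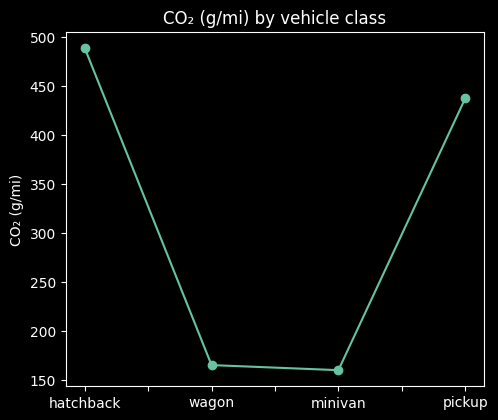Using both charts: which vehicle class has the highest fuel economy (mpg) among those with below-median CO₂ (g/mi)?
minivan

Chart 2 median CO₂ (g/mi) ≈ 300; below-median vehicle classes: wagon, minivan. Among those, minivan has the highest fuel economy (mpg) (≈ 35).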